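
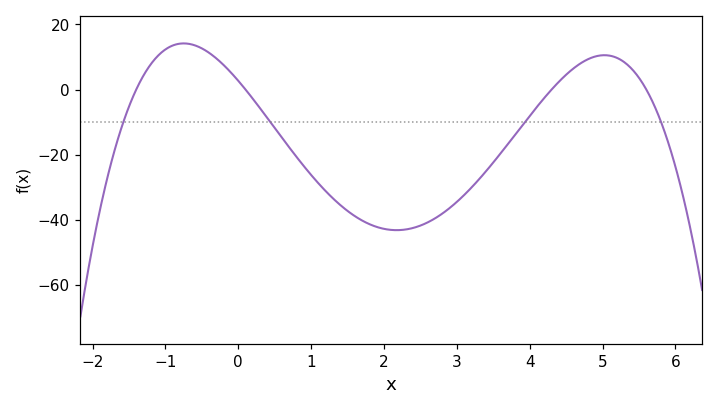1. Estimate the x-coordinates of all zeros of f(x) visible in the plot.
-1.4, 0.1, 4.3, 5.6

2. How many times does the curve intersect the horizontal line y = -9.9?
4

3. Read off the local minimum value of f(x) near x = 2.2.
-43.2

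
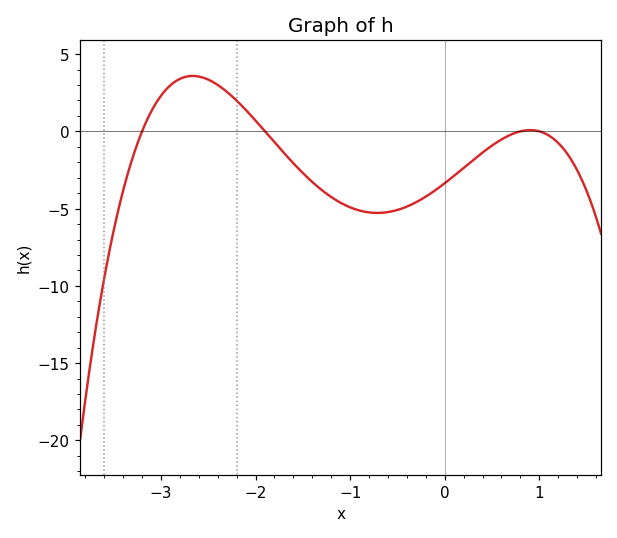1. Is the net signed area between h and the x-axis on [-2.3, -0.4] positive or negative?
negative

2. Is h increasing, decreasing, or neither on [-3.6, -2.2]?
neither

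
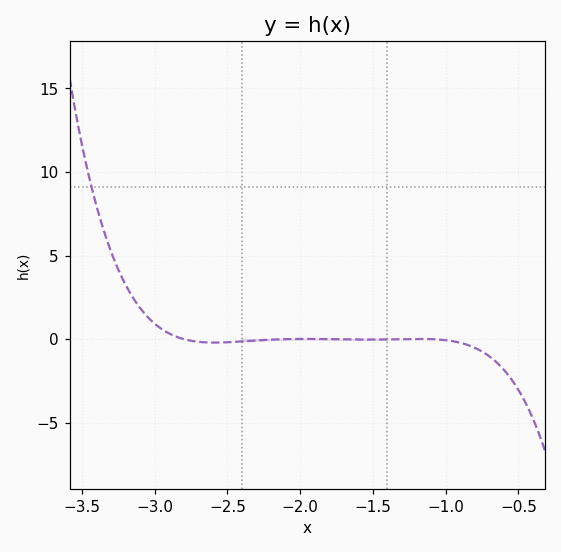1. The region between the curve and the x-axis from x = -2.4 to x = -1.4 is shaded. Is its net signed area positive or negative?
negative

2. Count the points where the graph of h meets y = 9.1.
1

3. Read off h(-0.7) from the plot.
-1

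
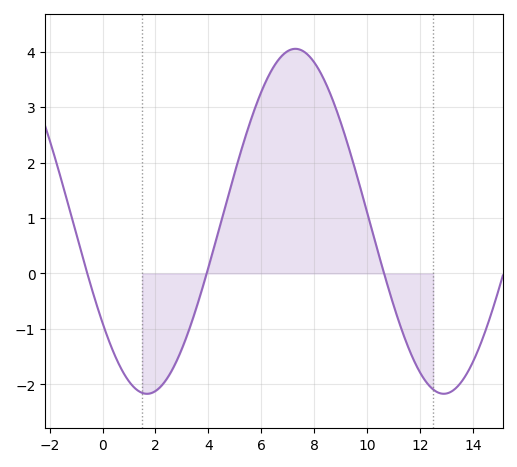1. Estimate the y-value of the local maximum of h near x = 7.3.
4.05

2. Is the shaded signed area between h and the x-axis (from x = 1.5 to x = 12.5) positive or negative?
positive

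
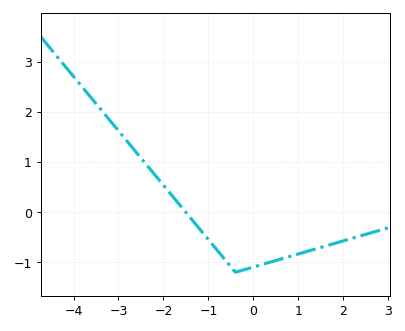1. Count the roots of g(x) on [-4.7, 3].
1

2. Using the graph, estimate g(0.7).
-0.9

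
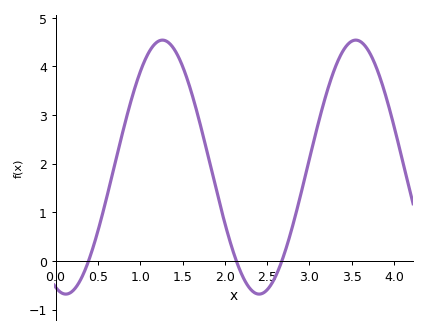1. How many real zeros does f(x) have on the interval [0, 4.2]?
3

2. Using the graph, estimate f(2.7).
0.1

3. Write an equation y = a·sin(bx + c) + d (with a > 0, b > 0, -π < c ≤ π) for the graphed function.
y = 2.61sin(2.8x - 1.9) + 1.93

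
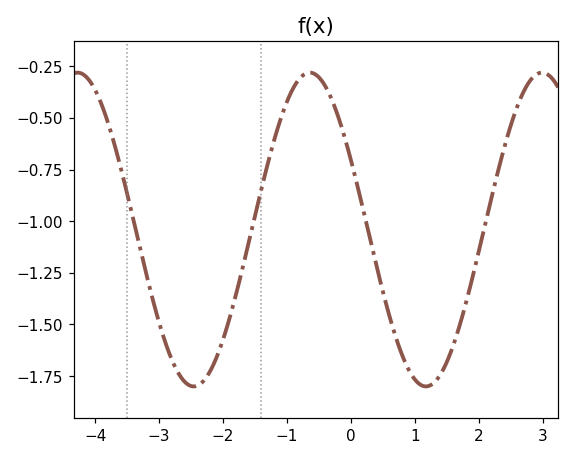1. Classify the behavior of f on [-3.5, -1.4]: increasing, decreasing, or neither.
neither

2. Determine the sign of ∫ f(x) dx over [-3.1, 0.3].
negative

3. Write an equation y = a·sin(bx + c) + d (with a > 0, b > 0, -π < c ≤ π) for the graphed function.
y = 0.76sin(1.73x + 2.68) - 1.04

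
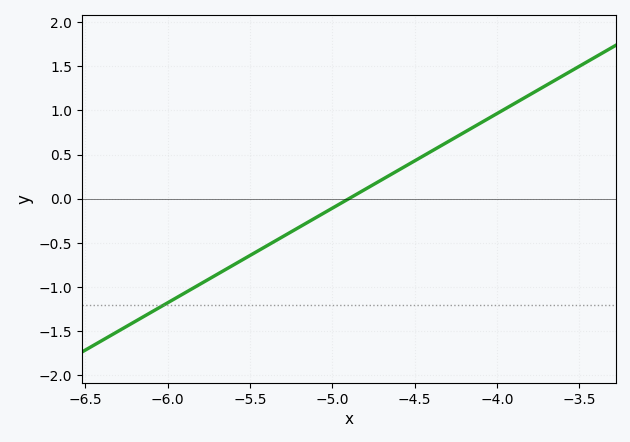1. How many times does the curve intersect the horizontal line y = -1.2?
1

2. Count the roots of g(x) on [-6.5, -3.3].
1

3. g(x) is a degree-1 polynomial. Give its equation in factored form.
y = 1.07(x + 4.9)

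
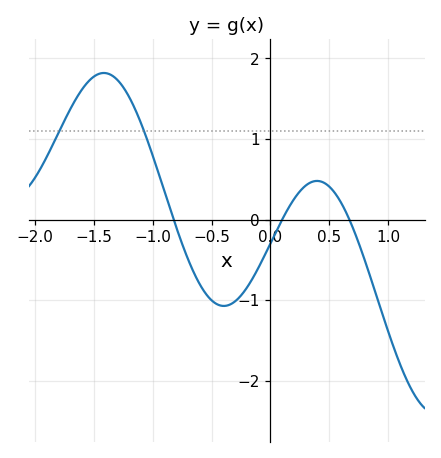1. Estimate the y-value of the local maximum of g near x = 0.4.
0.5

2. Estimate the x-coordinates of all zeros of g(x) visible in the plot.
-0.8, 0.1, 0.65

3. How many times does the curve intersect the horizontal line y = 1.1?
2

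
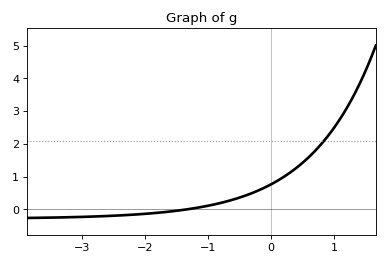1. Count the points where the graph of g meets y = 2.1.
1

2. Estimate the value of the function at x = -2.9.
-0.227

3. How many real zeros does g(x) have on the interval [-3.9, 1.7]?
1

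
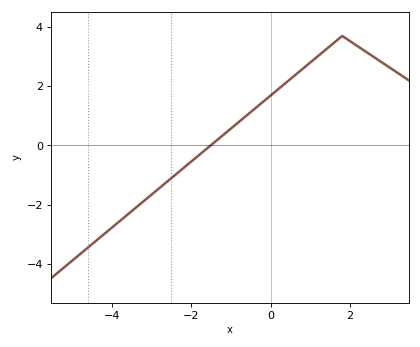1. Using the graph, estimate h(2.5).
3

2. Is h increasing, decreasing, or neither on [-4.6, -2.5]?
increasing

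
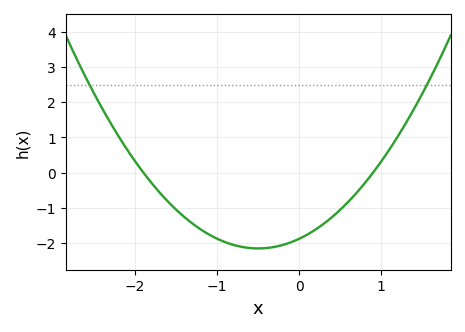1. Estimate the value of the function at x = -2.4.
1.8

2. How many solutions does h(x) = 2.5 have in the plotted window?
2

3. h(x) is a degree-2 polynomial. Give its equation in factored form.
y = 1.1(x + 1.9)(x - 0.9)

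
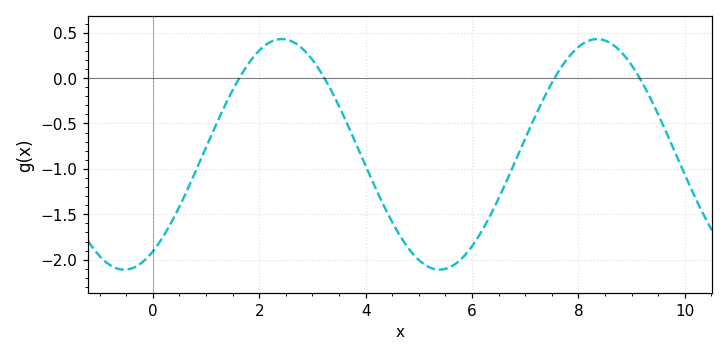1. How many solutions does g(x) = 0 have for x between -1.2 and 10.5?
4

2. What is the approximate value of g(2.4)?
0.43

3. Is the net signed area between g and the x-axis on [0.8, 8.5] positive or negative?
negative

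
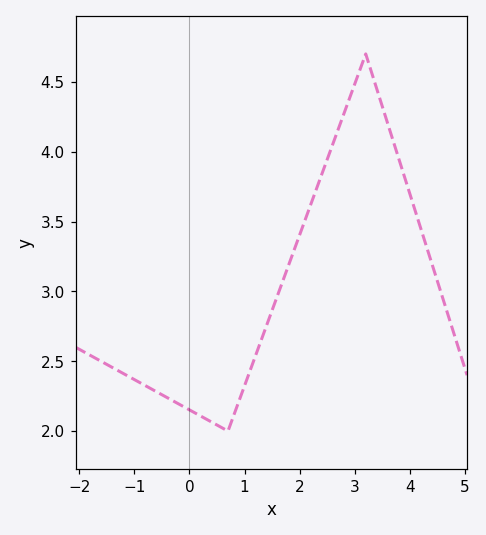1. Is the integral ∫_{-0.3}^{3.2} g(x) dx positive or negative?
positive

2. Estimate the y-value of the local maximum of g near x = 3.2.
4.7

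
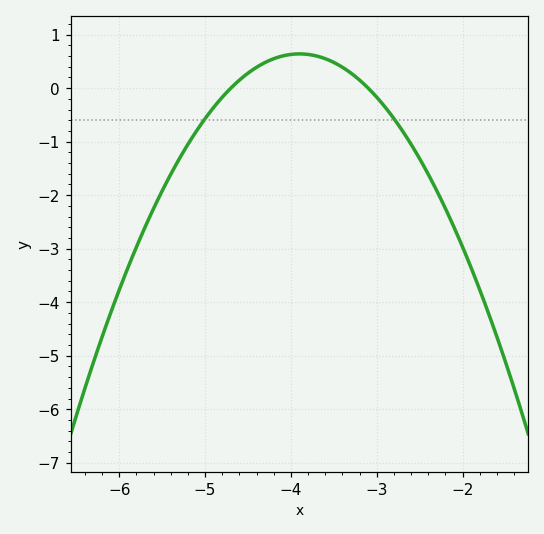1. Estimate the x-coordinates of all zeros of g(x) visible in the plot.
-4.7, -3.1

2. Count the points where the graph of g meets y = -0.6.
2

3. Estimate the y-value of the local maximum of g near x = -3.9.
0.64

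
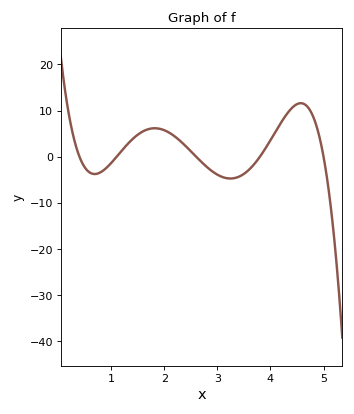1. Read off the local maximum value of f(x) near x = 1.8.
6.18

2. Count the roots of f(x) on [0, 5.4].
5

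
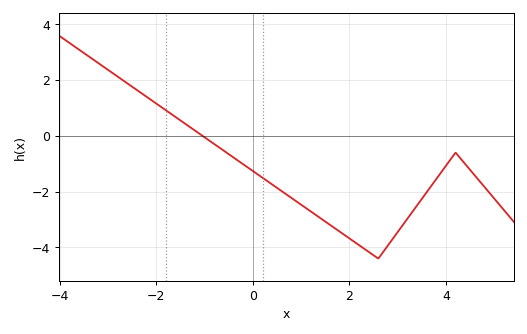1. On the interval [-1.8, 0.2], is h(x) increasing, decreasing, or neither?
decreasing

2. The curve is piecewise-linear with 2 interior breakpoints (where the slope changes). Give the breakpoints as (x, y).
(2.6, -4.4); (4.2, -0.6)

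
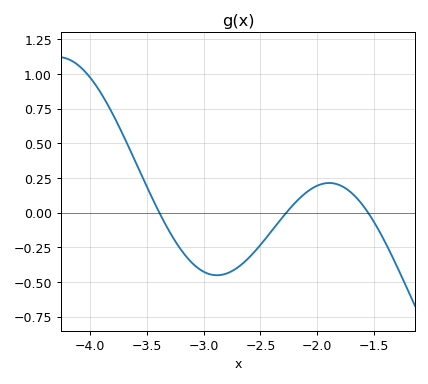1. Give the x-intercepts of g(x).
-3.39, -2.27, -1.55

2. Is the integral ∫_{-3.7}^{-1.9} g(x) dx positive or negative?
negative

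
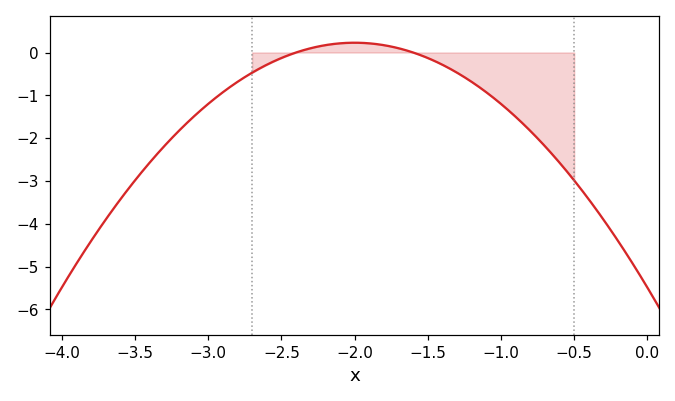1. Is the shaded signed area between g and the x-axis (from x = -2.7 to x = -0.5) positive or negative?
negative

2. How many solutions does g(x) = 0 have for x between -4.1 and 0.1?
2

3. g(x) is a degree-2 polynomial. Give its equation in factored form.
y = -1.43(x + 2.4)(x + 1.6)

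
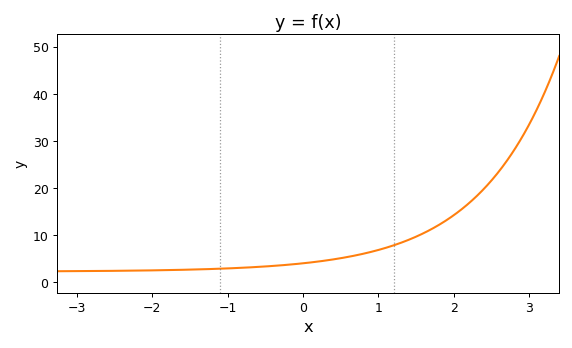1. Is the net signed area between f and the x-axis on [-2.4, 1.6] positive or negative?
positive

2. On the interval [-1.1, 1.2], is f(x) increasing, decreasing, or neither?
increasing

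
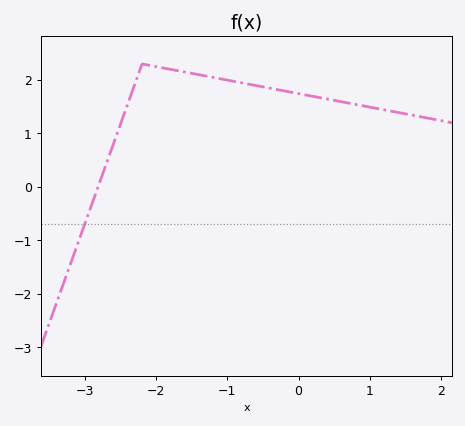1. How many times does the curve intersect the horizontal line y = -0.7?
1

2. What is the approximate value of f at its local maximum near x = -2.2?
2.3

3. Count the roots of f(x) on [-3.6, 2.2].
1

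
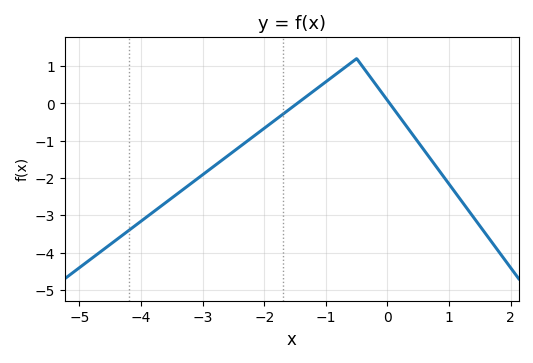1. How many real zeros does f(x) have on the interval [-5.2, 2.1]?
2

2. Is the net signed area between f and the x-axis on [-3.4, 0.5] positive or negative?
negative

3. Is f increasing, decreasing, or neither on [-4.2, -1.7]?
increasing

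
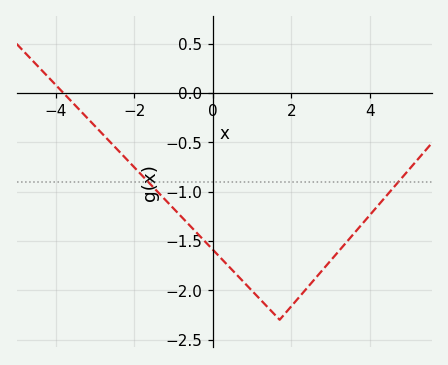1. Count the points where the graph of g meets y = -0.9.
2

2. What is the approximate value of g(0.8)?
-1.92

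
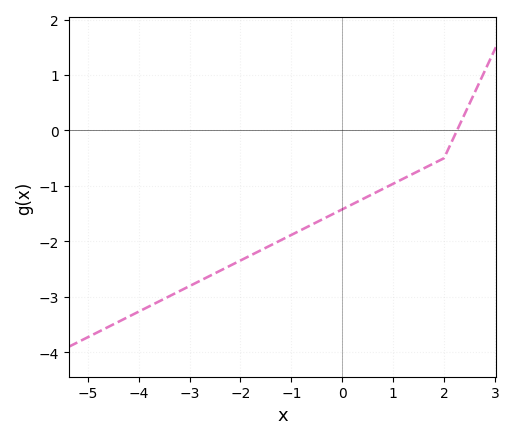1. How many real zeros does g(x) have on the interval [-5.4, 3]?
1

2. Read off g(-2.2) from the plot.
-2.4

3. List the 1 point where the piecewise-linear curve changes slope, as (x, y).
(2, -0.5)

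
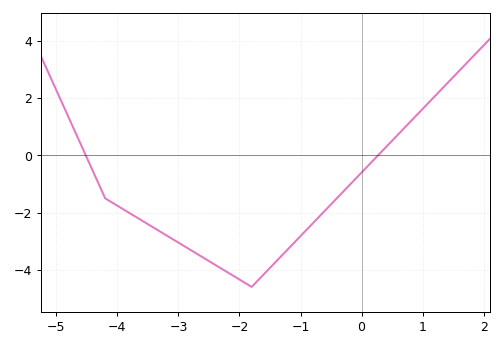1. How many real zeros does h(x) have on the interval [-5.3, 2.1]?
2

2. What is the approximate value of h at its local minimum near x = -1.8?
-4.6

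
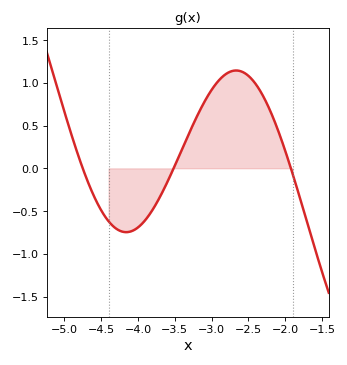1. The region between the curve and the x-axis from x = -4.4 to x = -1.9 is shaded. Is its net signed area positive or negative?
positive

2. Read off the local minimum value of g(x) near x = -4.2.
-0.75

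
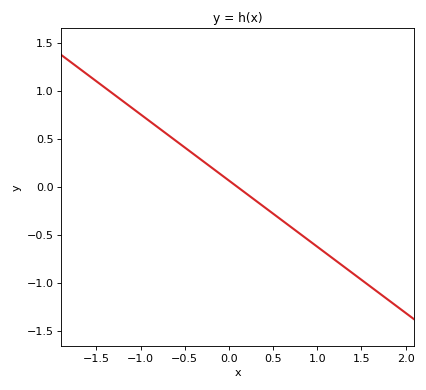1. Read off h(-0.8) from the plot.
0.621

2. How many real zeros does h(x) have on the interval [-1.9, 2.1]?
1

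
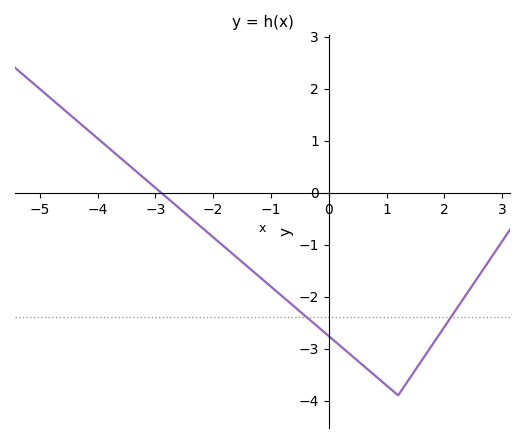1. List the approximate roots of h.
-3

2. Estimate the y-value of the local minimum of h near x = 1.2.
-3.9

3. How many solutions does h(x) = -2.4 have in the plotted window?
2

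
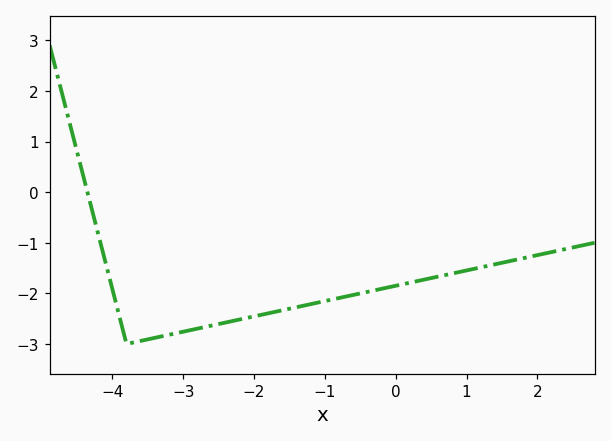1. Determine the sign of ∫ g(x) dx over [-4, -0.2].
negative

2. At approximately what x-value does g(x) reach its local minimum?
-3.8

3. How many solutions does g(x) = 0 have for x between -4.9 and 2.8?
1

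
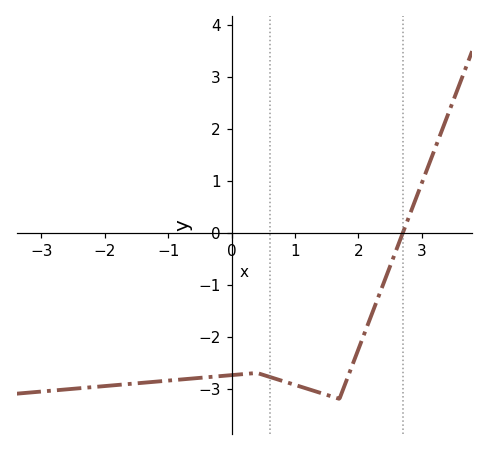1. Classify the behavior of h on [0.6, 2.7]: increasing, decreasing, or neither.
neither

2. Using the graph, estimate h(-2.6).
-3.02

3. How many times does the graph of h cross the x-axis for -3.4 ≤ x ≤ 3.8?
1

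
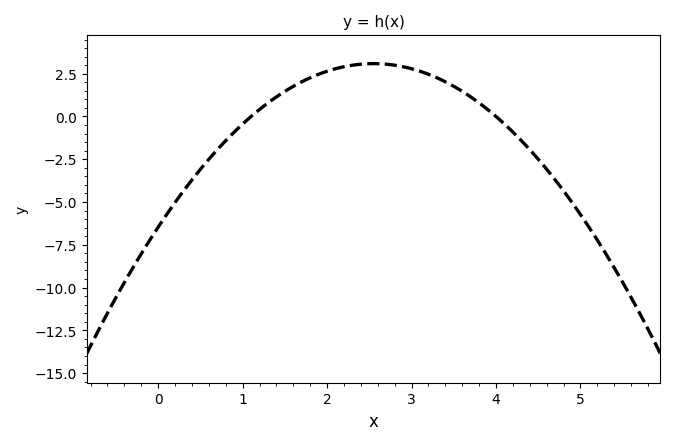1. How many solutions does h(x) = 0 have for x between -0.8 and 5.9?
2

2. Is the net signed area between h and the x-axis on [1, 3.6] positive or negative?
positive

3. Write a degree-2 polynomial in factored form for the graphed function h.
y = -1.47(x - 1.1)(x - 4)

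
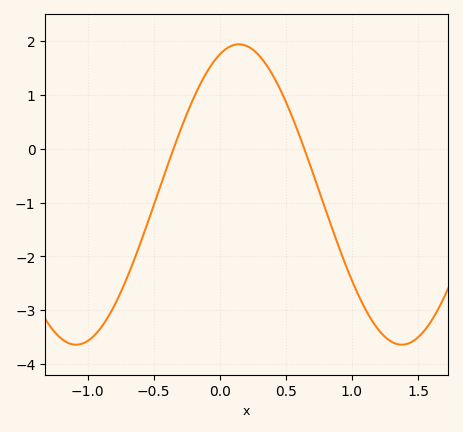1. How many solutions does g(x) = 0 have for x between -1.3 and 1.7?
2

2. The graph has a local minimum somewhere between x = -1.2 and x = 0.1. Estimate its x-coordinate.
-1.09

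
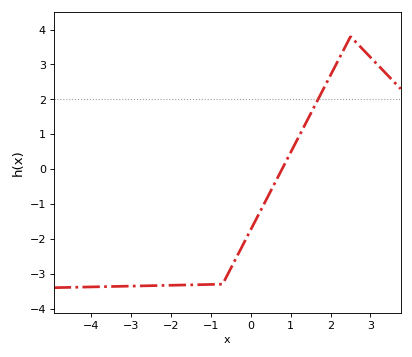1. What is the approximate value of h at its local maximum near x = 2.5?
3.8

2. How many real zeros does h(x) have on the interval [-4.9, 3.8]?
1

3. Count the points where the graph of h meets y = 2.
1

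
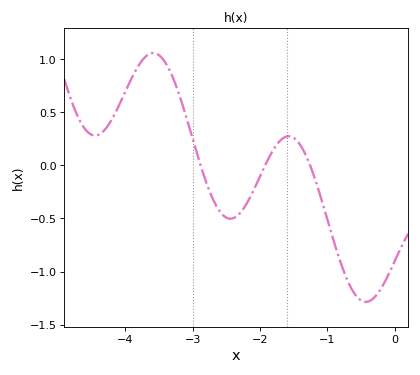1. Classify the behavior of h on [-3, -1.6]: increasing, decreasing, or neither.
neither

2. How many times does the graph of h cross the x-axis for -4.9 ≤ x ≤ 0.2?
3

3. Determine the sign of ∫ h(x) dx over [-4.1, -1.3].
positive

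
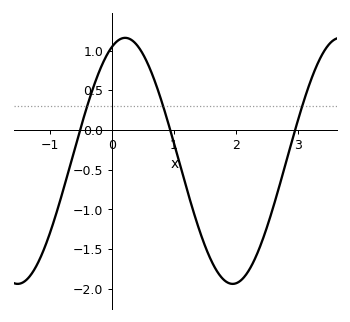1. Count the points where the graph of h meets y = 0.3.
3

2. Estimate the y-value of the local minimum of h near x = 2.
-1.94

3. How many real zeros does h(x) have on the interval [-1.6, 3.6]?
3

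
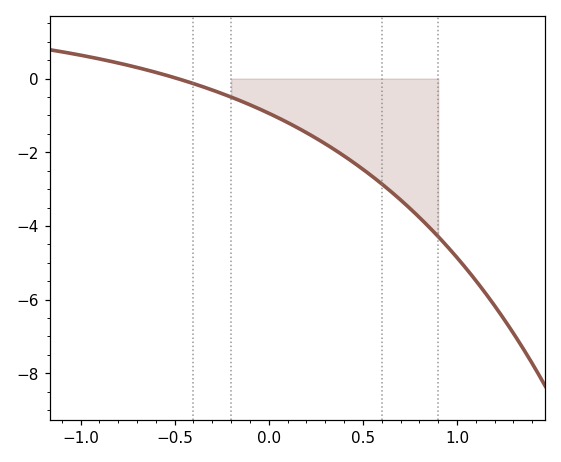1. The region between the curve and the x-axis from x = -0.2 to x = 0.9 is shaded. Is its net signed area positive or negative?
negative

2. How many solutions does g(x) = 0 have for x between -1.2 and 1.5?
1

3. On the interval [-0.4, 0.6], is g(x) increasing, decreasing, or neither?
decreasing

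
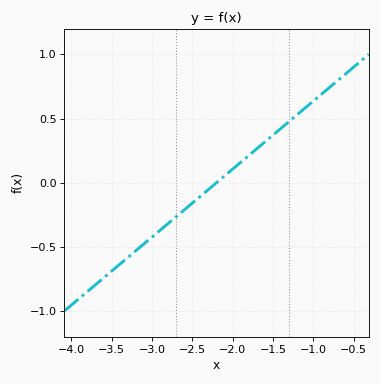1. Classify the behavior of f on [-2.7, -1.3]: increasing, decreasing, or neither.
increasing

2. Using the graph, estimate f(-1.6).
0.318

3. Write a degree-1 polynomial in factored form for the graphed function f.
y = 0.53(x + 2.2)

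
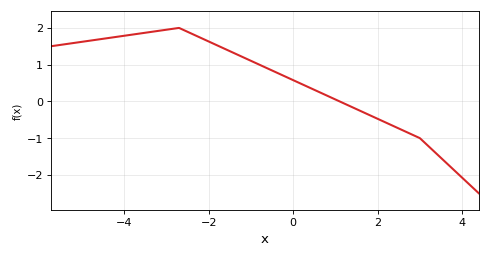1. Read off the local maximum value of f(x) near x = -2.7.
2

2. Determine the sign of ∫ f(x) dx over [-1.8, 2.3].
positive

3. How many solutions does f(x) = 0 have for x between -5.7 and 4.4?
1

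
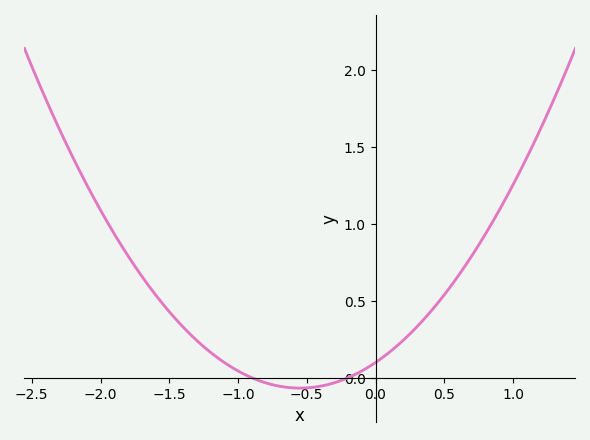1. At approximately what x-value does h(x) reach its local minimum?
-0.5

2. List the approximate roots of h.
-0.9, -0.2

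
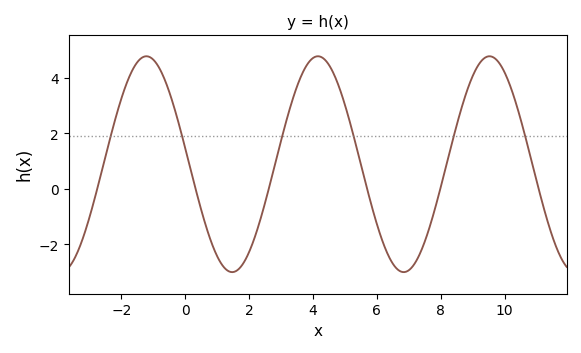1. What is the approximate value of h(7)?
-2.93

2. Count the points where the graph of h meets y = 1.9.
6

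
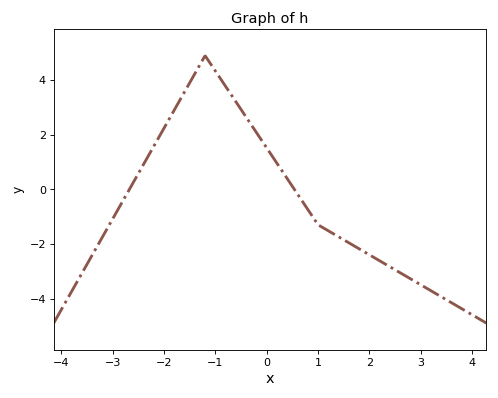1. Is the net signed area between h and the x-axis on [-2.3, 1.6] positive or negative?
positive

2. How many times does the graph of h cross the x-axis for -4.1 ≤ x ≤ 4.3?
2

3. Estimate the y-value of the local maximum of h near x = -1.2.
4.8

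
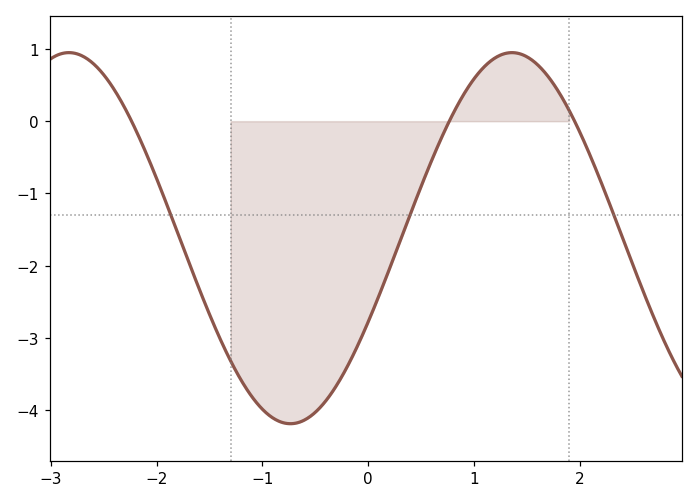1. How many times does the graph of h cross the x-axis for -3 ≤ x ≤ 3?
3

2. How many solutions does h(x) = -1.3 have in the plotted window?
3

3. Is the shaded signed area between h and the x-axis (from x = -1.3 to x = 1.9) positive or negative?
negative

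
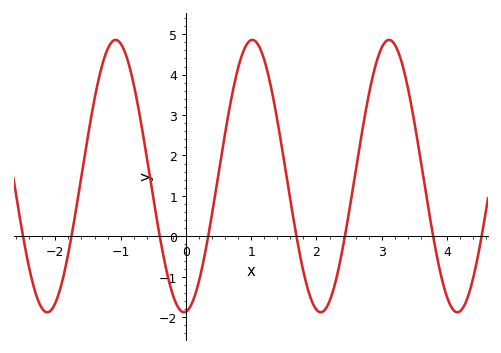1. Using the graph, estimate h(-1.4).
3.4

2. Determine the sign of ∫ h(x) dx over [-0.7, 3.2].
positive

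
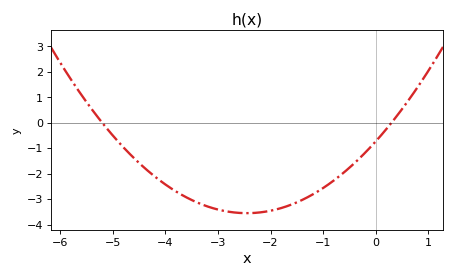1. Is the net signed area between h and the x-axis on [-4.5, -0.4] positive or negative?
negative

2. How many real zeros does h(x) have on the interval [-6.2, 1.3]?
2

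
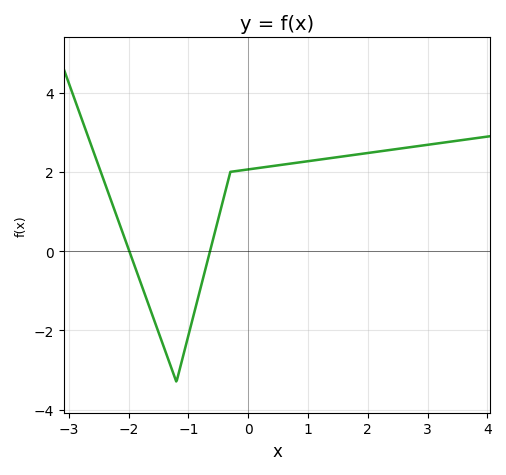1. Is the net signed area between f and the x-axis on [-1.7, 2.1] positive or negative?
positive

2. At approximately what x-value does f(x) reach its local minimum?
-1.2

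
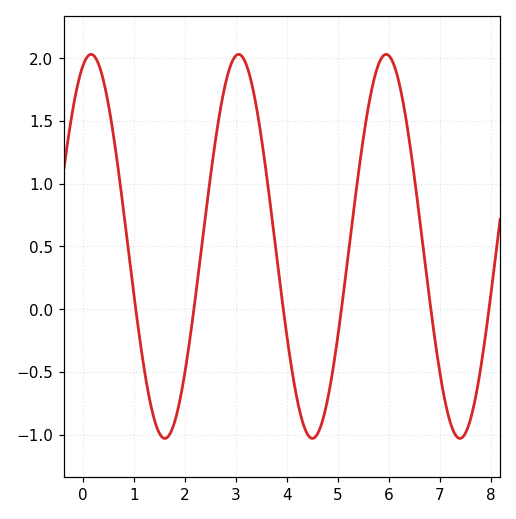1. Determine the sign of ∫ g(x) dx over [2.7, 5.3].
positive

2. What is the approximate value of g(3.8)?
0.45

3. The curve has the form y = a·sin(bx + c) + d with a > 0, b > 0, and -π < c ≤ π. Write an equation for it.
y = 1.53sin(2.2x + 1.2) + 0.5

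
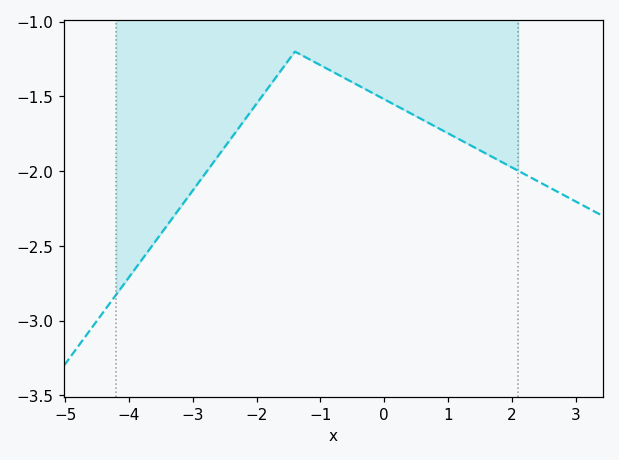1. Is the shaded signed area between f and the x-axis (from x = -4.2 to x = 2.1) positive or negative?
negative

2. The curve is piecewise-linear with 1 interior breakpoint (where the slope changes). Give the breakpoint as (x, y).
(-1.4, -1.2)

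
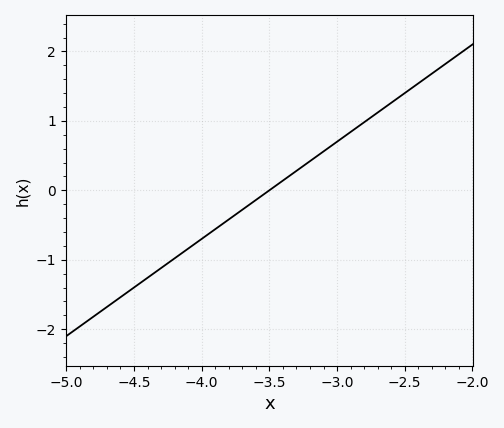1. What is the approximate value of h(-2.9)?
0.8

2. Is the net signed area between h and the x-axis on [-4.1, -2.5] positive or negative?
positive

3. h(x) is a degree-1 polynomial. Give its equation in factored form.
y = 1.4(x + 3.5)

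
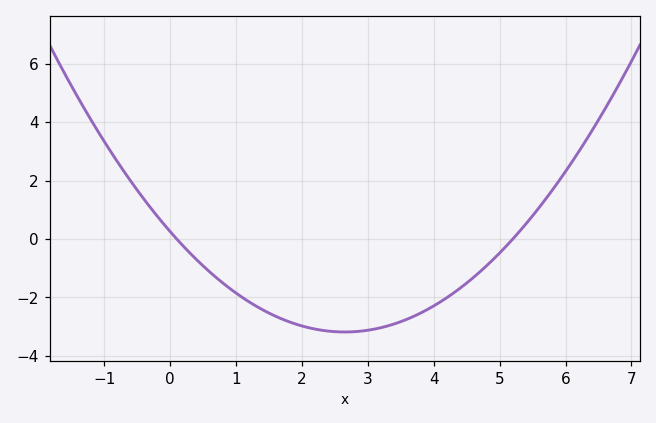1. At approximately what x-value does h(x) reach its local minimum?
2.65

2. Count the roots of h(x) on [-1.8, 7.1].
2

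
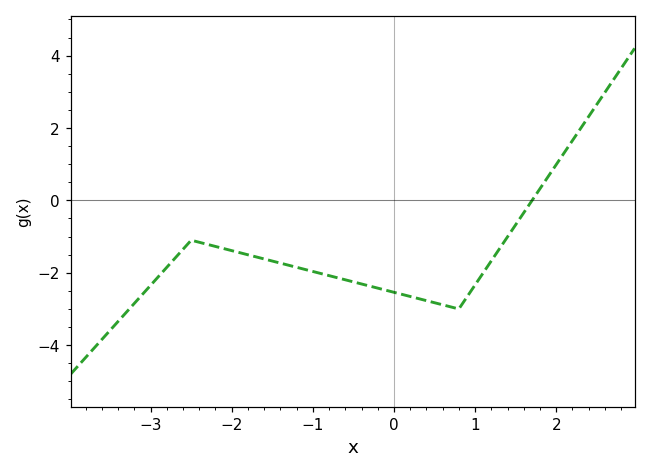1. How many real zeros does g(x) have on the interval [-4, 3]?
1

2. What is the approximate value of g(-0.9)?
-2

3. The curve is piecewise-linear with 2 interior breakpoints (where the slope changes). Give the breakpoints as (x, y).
(-2.5, -1.1); (0.8, -3)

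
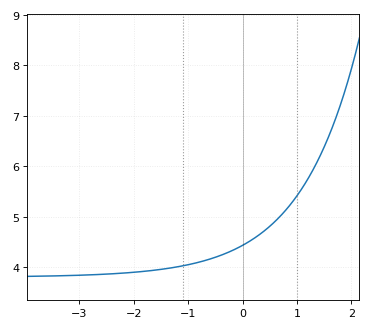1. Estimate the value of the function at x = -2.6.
3.9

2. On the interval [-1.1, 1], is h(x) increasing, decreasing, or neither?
increasing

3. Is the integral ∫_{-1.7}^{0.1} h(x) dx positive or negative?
positive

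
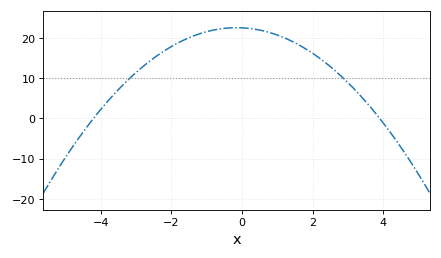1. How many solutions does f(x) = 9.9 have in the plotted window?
2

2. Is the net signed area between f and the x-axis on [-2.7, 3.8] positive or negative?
positive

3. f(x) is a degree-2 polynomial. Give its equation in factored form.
y = -1.37(x + 4.2)(x - 3.9)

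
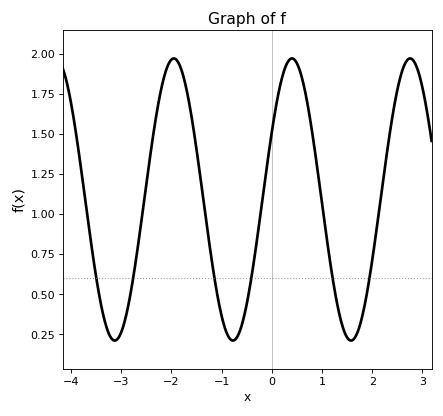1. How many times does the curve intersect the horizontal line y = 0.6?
6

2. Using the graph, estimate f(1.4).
0.307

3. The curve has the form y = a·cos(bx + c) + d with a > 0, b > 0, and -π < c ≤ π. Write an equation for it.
y = 0.88cos(2.67x - 1.07) + 1.09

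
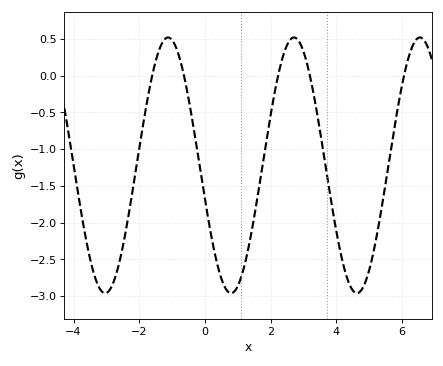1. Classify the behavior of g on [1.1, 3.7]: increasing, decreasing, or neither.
neither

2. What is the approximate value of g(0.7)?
-2.95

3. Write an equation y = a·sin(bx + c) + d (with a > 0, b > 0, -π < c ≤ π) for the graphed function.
y = 1.74sin(1.6x - 2.9) - 1.22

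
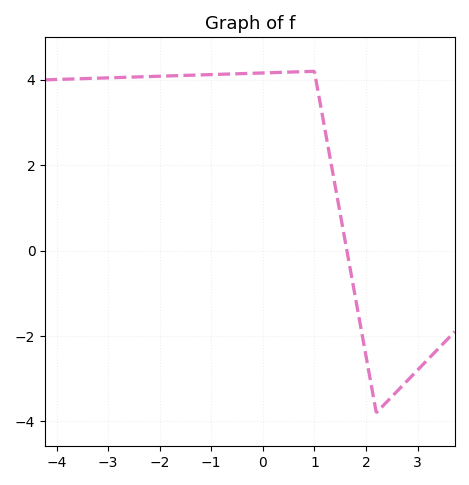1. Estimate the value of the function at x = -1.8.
4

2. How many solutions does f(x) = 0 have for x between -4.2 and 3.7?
1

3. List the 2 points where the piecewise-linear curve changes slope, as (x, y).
(1, 4.2); (2.2, -3.8)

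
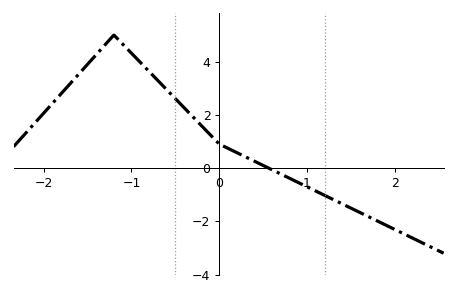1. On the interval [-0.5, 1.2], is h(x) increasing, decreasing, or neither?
decreasing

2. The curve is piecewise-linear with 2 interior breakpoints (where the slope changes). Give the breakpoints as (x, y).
(-1.2, 5); (0, 0.9)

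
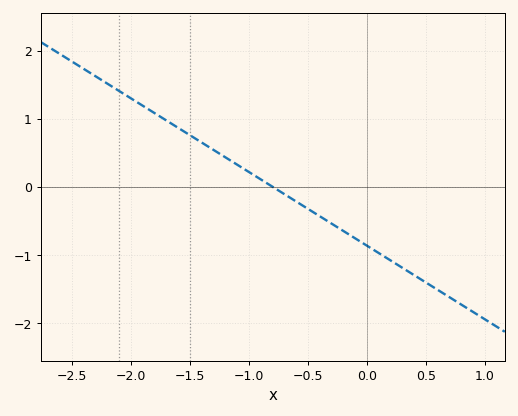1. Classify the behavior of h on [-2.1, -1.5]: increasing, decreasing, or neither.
decreasing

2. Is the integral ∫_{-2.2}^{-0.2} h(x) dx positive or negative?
positive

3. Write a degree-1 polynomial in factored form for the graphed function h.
y = -1.08(x + 0.8)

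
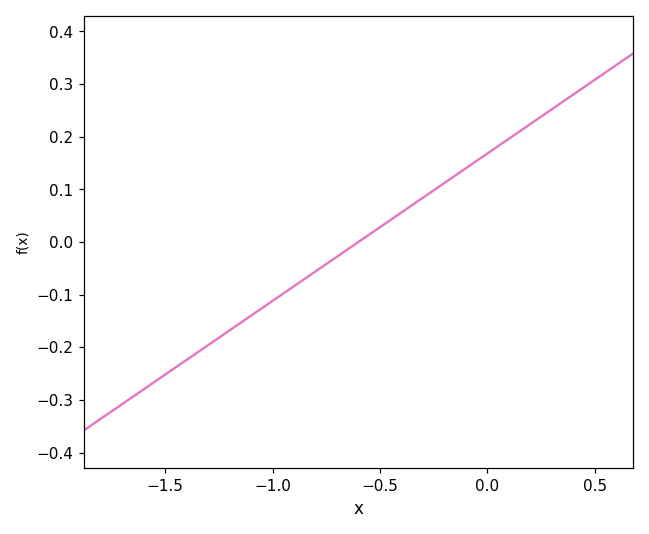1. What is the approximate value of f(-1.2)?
-0.17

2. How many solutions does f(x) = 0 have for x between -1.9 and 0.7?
1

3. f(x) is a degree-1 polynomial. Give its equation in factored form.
y = 0.28(x + 0.6)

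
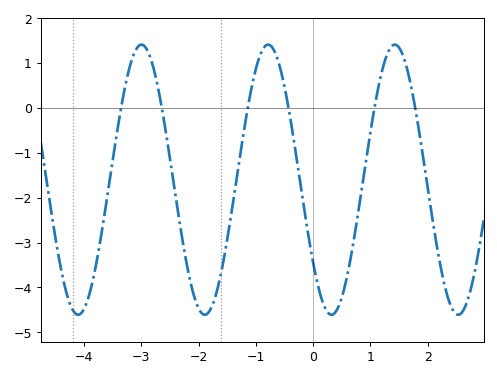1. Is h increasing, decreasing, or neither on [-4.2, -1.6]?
neither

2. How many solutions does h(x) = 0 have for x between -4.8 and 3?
6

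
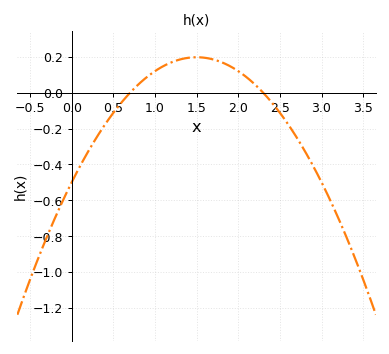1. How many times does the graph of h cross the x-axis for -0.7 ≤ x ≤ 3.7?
2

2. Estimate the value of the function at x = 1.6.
0.195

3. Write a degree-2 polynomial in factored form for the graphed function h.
y = -0.31(x - 0.7)(x - 2.3)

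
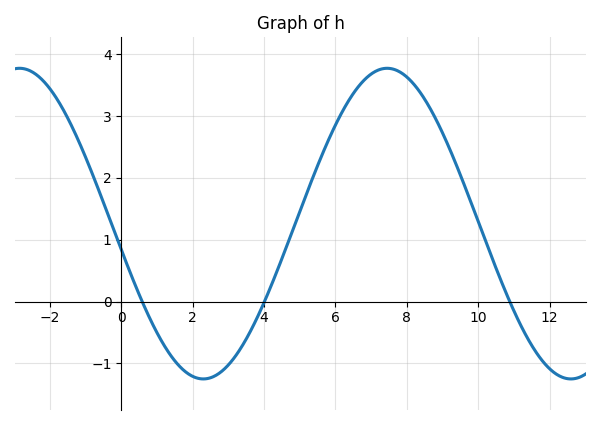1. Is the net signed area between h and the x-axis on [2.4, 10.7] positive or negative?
positive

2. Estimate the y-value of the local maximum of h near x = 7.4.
3.77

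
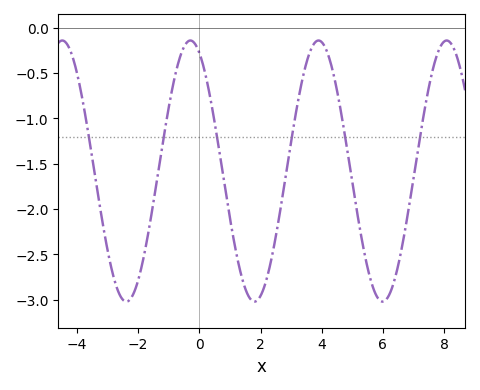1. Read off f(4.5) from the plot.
-0.692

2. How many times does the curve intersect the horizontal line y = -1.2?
6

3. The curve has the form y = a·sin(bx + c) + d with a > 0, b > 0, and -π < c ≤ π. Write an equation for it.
y = 1.44sin(1.5x + 2.01) - 1.58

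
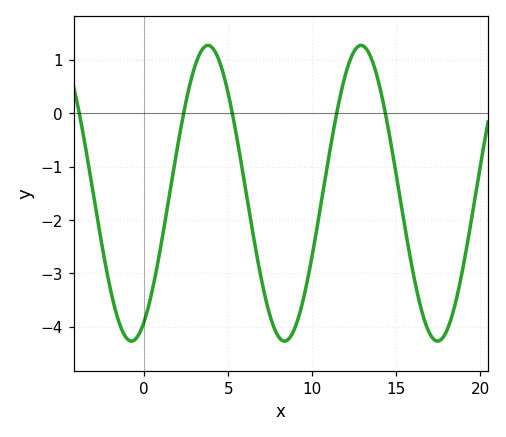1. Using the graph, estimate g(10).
-2.66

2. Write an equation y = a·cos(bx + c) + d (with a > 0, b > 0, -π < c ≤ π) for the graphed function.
y = 2.77cos(0.69x - 2.62) - 1.5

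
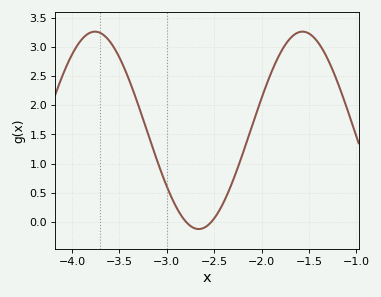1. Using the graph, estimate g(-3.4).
2.45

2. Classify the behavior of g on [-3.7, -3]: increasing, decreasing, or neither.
decreasing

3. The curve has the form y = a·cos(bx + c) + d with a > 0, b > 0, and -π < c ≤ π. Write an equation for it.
y = 1.69cos(2.9x - 1.8) + 1.57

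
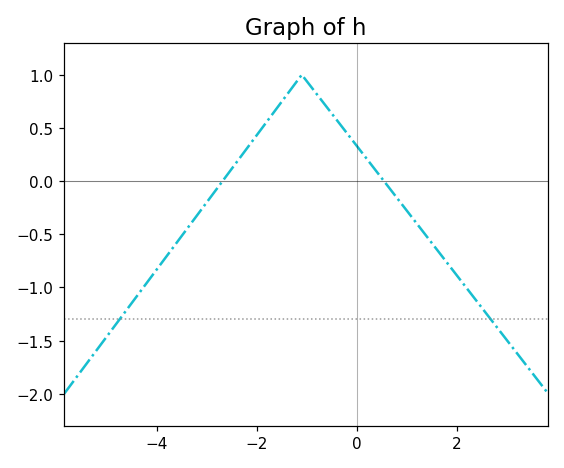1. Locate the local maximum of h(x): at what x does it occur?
-1.1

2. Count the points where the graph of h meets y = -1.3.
2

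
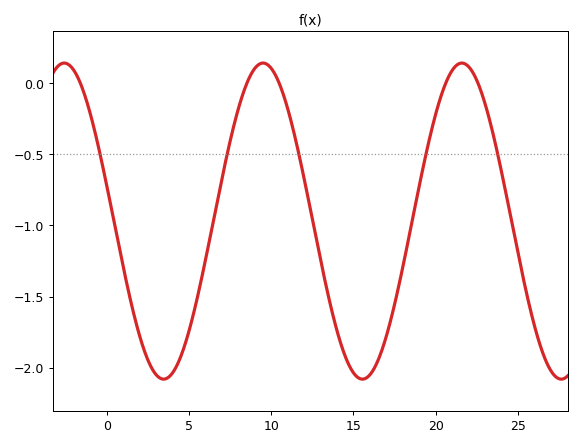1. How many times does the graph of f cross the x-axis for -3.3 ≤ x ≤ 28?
5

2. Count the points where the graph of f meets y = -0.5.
5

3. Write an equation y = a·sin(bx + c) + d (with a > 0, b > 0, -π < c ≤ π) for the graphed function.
y = 1.11sin(0.52x + 2.91) - 0.97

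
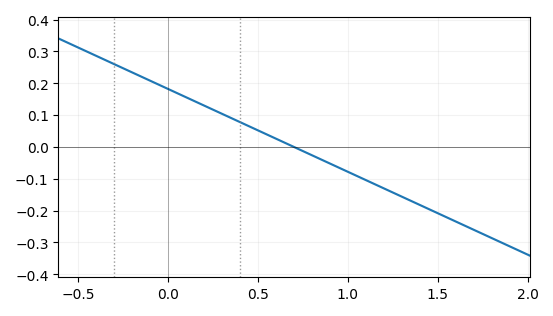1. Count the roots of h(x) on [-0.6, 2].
1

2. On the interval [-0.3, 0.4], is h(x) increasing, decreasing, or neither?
decreasing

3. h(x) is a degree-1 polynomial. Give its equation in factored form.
y = -0.26(x - 0.7)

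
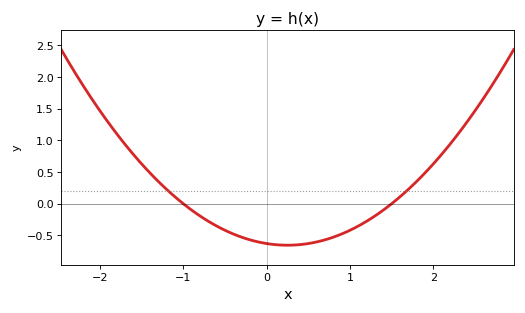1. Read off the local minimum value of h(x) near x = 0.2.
-0.656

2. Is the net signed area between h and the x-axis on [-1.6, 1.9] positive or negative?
negative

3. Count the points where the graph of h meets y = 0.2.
2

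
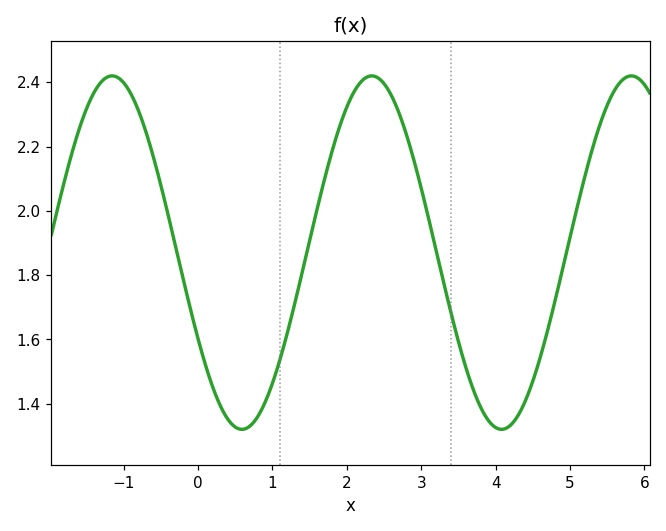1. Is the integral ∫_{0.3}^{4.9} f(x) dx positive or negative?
positive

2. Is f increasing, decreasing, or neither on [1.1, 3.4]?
neither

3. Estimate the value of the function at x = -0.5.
2.08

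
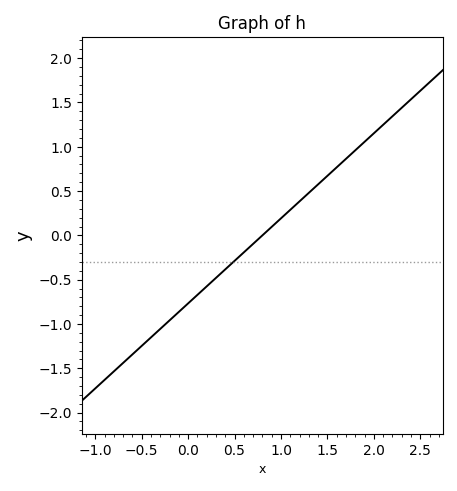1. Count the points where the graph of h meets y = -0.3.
1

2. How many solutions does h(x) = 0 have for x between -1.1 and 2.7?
1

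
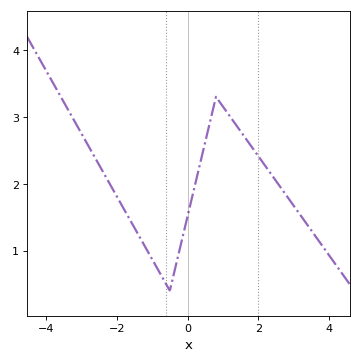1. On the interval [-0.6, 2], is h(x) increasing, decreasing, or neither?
neither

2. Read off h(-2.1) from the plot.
1.91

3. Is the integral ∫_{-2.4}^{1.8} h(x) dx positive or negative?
positive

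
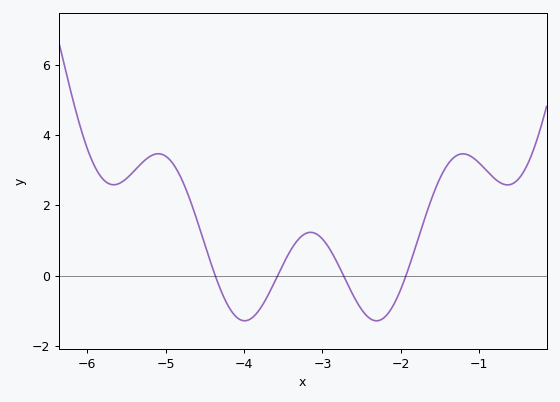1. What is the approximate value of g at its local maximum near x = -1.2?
3.46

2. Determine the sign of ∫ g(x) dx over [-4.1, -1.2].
positive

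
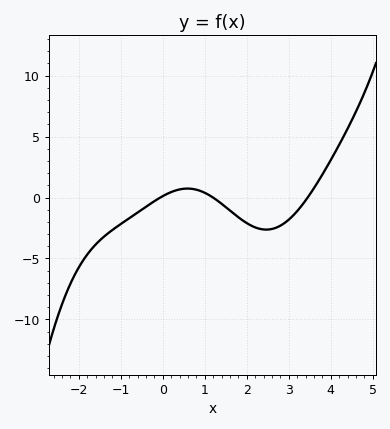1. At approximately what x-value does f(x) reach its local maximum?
0.587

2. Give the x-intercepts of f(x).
-0.06, 1.2, 3.45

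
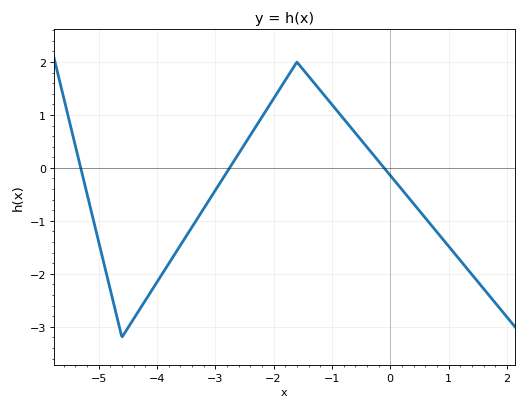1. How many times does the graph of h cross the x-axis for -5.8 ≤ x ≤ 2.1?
3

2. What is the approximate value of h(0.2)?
-0.408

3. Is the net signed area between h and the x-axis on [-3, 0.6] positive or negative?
positive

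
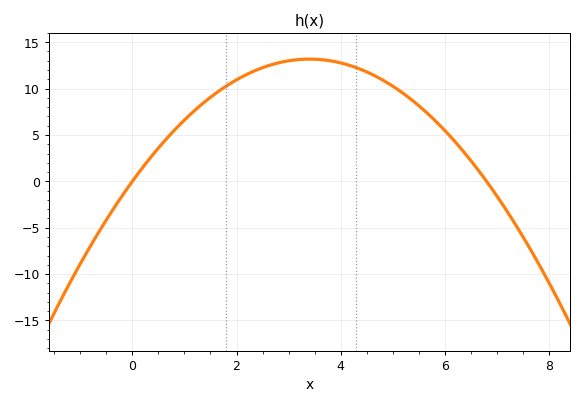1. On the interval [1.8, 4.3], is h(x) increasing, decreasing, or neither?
neither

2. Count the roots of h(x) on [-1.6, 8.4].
2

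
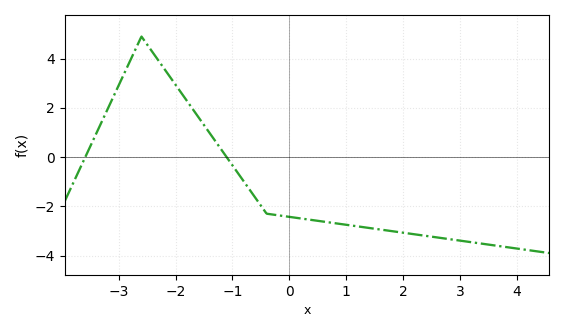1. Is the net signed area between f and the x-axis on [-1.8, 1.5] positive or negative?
negative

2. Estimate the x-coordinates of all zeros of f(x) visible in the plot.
-3.6, -1.2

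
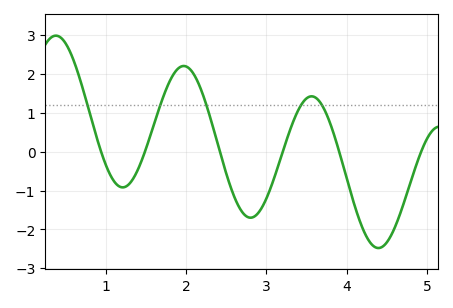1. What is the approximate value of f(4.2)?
-1.99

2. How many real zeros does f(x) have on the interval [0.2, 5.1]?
6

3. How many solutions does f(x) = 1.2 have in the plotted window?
5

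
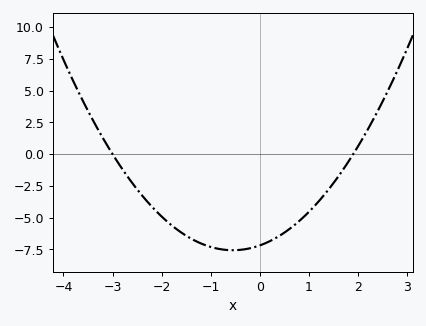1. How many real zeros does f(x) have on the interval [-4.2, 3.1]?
2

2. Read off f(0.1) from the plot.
-7.03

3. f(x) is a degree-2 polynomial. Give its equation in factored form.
y = 1.26(x + 3)(x - 1.9)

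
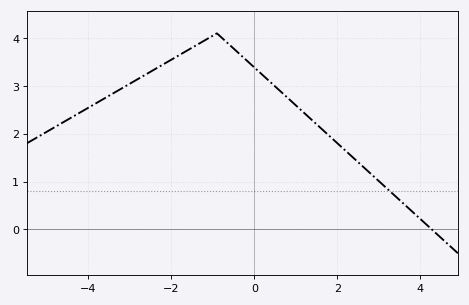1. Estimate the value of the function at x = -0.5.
3.78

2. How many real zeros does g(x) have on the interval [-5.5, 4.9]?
1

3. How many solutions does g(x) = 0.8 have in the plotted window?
1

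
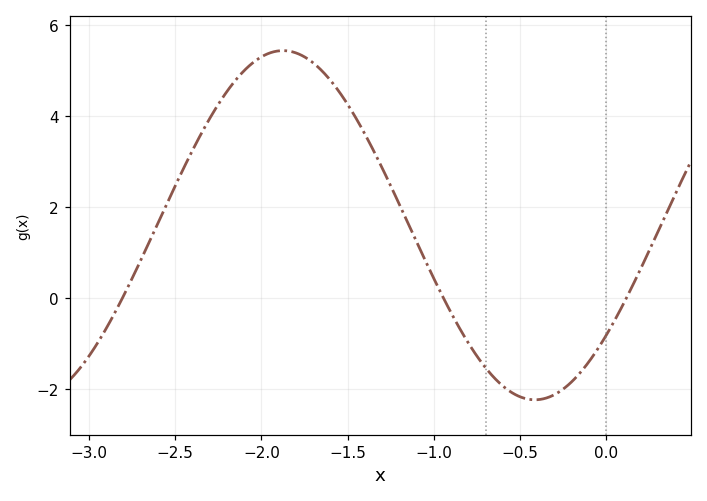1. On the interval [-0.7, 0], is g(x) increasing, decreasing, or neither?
neither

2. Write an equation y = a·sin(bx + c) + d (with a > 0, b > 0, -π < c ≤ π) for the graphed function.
y = 3.84sin(2.1x - 0.68) + 1.6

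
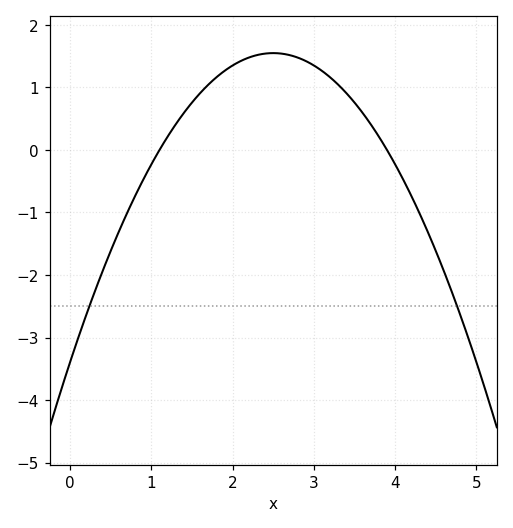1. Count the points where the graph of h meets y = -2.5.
2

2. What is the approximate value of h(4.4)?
-1.3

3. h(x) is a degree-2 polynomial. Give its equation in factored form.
y = -0.79(x - 1.1)(x - 3.9)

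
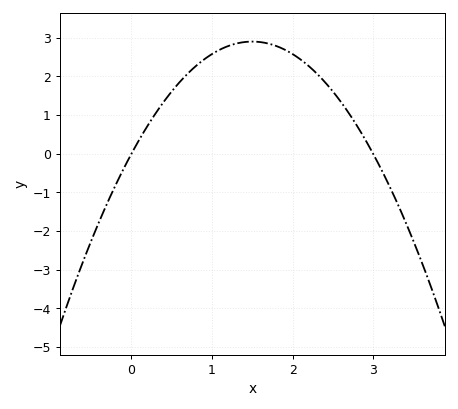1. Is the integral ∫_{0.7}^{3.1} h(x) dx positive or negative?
positive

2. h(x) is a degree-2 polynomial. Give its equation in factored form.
y = -1.29(x - 0)(x - 3)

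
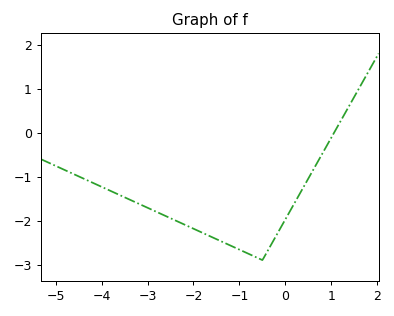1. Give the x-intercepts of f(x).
1.1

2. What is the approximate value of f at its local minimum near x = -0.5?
-2.9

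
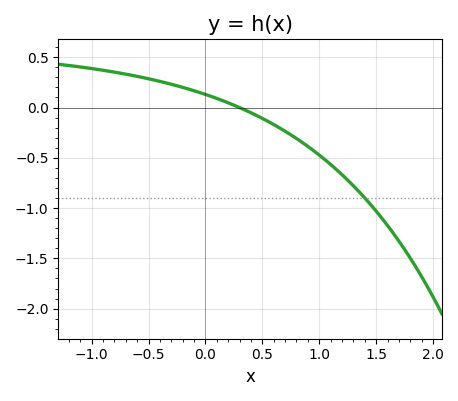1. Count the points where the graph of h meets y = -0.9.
1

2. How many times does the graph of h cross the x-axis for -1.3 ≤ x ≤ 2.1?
1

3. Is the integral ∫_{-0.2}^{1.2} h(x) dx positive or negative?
negative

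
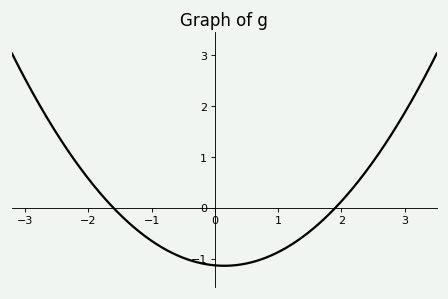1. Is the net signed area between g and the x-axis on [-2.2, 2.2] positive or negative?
negative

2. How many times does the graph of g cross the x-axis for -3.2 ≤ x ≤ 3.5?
2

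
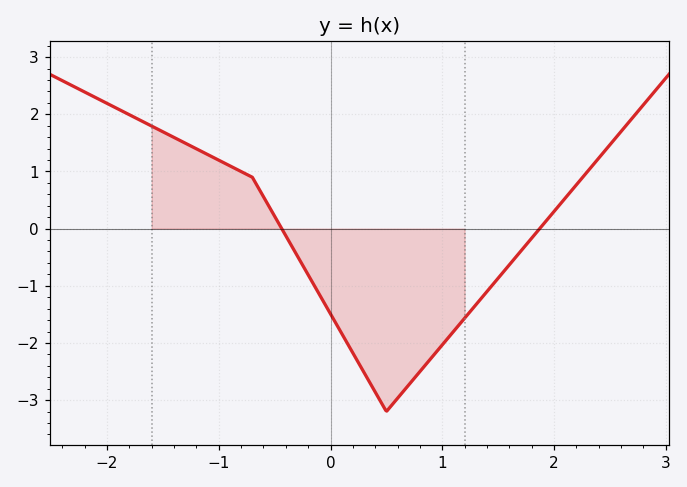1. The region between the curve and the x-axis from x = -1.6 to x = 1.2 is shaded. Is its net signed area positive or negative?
negative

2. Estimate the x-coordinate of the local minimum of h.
0.499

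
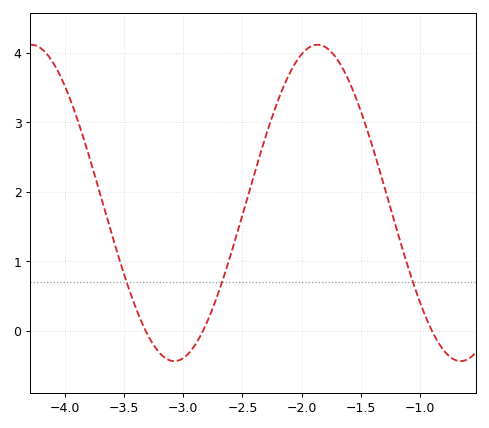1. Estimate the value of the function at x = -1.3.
2.06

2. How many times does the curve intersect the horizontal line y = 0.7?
3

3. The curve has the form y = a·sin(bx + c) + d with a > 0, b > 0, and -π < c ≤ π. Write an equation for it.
y = 2.28sin(2.6x + 0.14) + 1.84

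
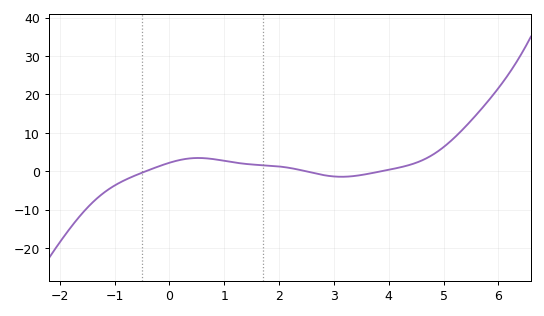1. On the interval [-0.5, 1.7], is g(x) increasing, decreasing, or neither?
neither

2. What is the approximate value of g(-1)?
-3.73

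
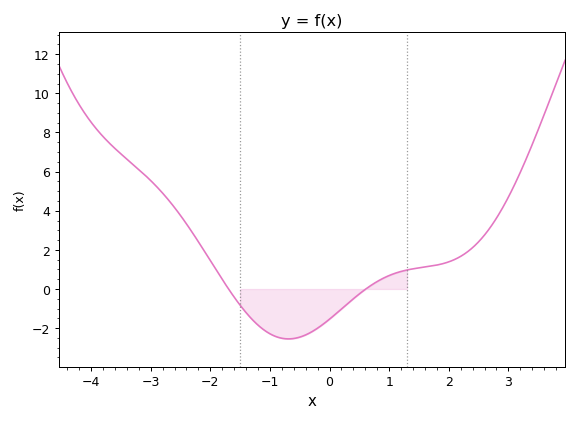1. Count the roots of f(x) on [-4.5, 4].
2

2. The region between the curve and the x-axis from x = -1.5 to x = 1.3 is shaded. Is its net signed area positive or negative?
negative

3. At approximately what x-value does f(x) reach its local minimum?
-0.687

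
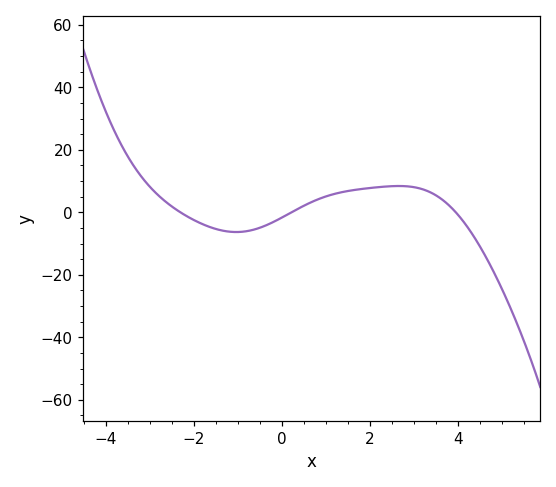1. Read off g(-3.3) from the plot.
14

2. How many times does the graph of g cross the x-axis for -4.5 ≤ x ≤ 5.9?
3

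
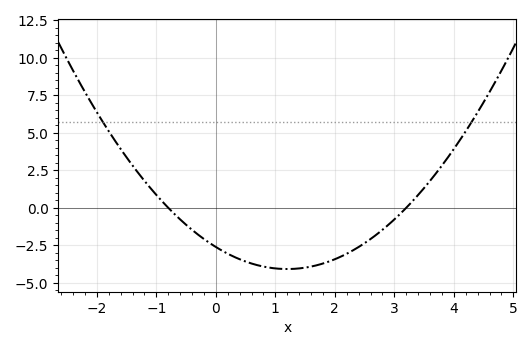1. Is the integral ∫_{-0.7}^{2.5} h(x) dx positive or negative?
negative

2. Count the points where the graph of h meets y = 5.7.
2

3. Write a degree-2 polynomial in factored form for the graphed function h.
y = 1.02(x + 0.8)(x - 3.2)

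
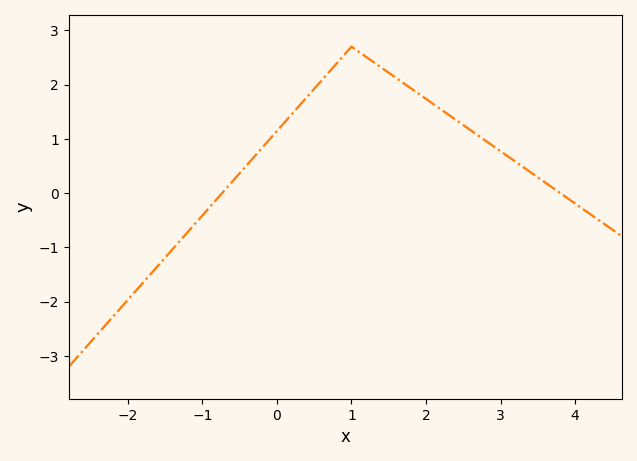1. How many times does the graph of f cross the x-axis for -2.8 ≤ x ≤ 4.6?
2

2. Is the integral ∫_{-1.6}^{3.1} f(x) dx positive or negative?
positive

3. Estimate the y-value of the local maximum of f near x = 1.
2.7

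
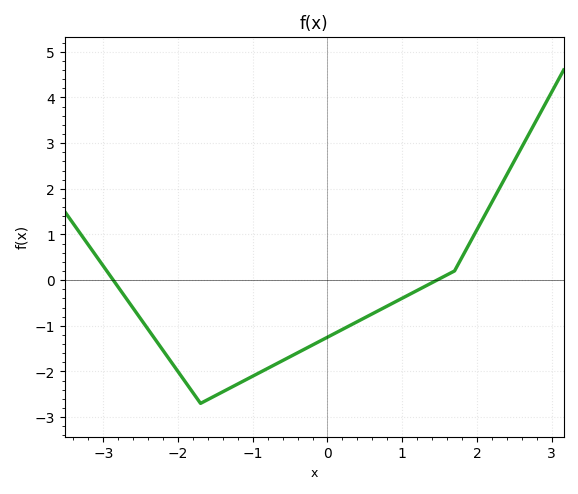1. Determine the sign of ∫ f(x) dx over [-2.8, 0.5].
negative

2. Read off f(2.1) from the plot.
1.41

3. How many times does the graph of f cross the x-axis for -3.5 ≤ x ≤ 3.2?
2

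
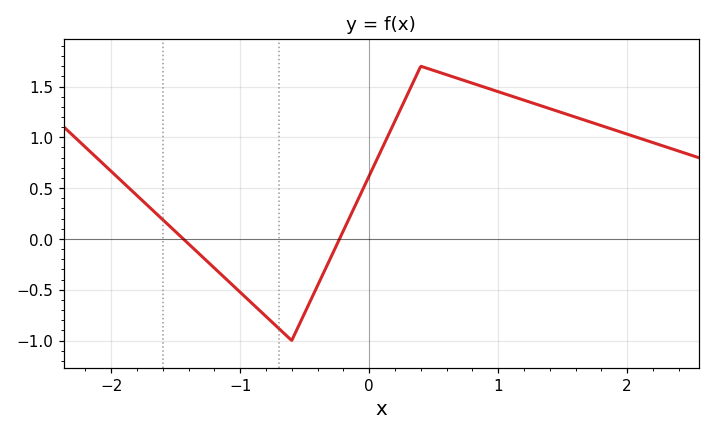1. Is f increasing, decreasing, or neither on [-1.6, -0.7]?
decreasing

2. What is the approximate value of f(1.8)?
1.1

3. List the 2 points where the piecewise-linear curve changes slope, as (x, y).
(-0.6, -1); (0.4, 1.7)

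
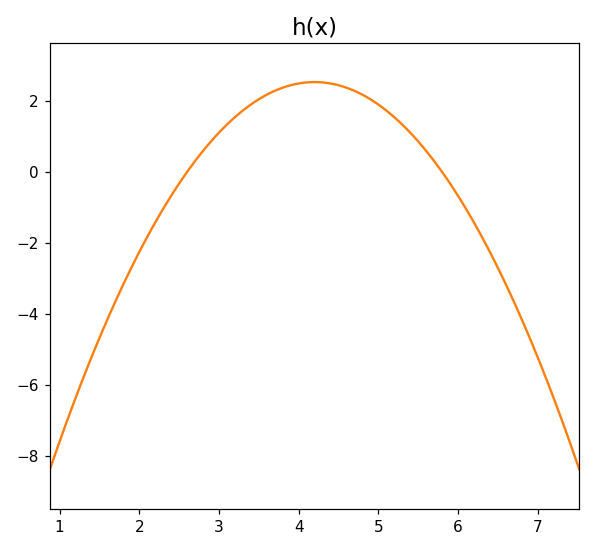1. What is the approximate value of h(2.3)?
-1.04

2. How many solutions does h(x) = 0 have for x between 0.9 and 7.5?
2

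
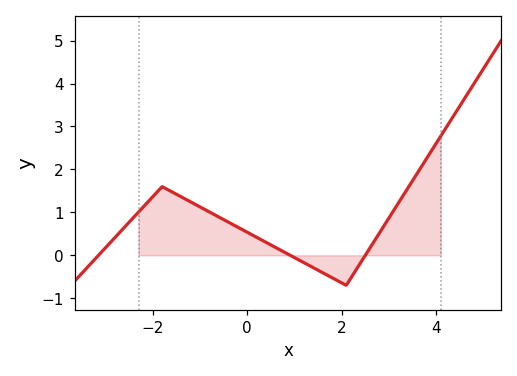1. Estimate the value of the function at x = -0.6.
0.892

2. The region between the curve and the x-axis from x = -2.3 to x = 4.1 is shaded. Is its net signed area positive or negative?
positive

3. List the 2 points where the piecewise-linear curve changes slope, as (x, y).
(-1.8, 1.6); (2.1, -0.7)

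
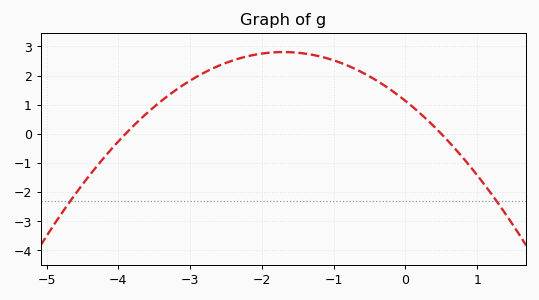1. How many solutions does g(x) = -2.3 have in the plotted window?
2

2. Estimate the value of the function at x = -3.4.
1.13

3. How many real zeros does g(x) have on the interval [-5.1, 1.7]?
2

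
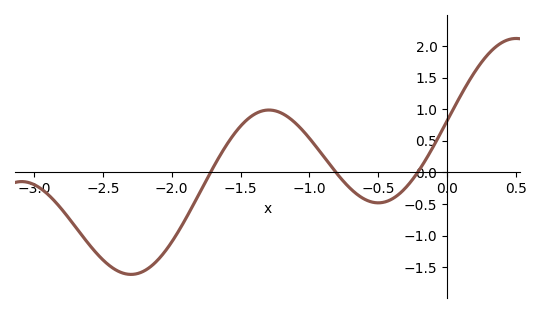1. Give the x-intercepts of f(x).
-1.72, -0.807, -0.215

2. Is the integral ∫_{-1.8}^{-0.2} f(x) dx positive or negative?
positive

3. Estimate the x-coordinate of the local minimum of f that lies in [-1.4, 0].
-0.501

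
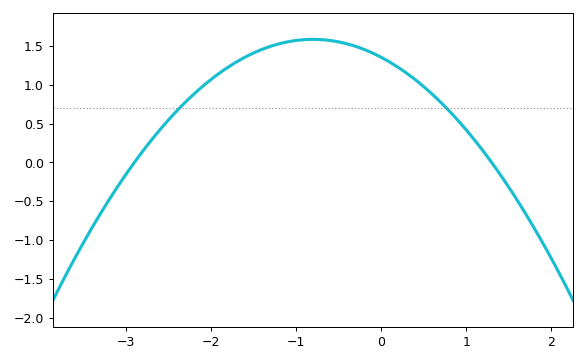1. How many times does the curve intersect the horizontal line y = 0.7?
2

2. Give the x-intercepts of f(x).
-2.9, 1.3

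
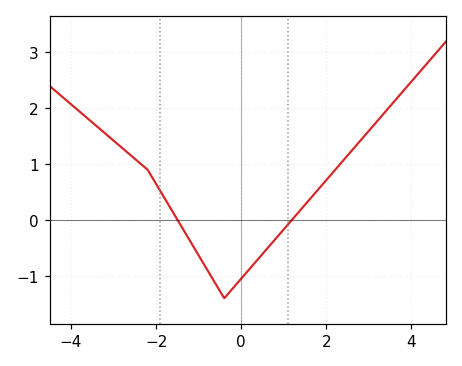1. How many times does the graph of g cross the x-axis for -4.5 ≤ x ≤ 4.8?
2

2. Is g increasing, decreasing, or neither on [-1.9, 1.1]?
neither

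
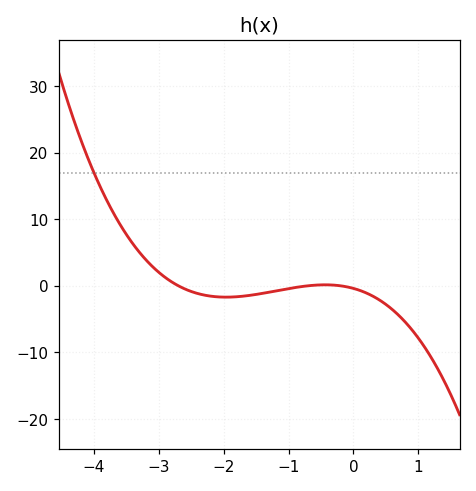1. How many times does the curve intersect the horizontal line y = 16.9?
1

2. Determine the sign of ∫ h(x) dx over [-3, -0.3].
negative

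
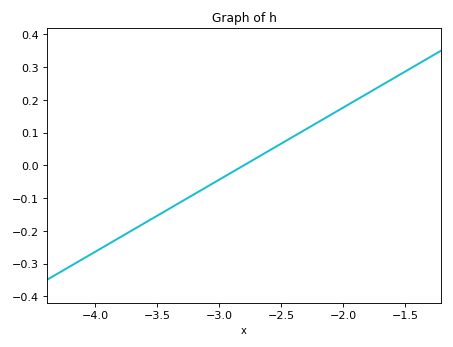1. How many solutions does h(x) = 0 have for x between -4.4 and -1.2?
1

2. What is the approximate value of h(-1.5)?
0.286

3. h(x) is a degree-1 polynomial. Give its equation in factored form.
y = 0.22(x + 2.8)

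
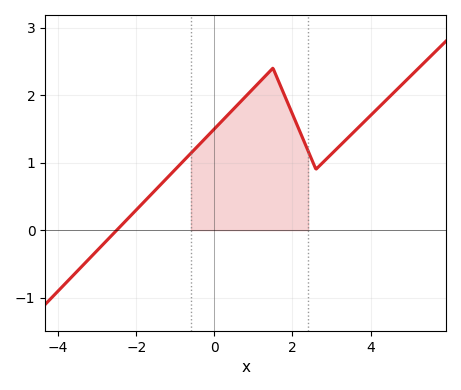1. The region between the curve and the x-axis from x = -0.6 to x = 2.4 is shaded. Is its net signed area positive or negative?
positive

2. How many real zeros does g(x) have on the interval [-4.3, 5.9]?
1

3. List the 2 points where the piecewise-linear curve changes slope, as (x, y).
(1.5, 2.4); (2.6, 0.9)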